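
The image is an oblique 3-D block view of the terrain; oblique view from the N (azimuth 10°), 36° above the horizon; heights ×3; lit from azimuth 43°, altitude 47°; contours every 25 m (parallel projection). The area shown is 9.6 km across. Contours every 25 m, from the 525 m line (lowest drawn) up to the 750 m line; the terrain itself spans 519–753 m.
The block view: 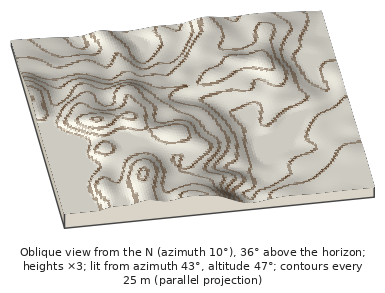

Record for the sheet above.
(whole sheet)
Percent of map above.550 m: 93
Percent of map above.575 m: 75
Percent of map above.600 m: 55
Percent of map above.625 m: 39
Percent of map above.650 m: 32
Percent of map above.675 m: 21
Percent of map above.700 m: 10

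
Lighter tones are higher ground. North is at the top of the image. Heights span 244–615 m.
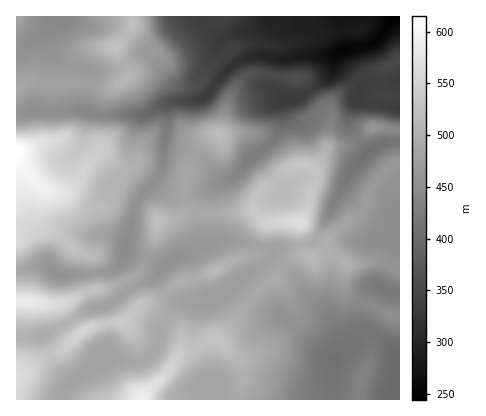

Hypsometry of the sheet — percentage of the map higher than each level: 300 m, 96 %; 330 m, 94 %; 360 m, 88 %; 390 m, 85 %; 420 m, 79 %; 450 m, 68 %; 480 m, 44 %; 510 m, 19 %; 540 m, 7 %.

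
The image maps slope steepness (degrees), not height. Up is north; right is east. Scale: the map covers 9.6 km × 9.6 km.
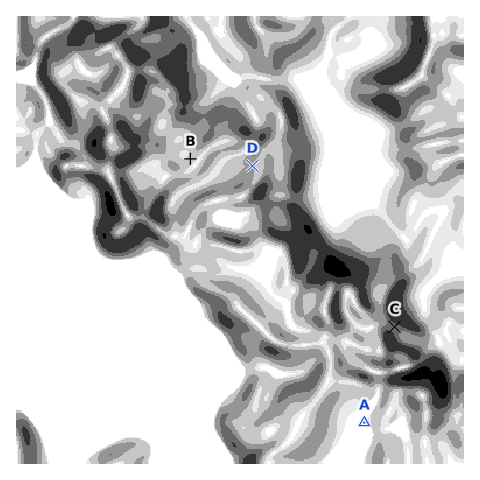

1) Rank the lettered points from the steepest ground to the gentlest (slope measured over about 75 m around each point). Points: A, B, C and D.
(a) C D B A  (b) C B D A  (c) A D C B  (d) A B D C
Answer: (a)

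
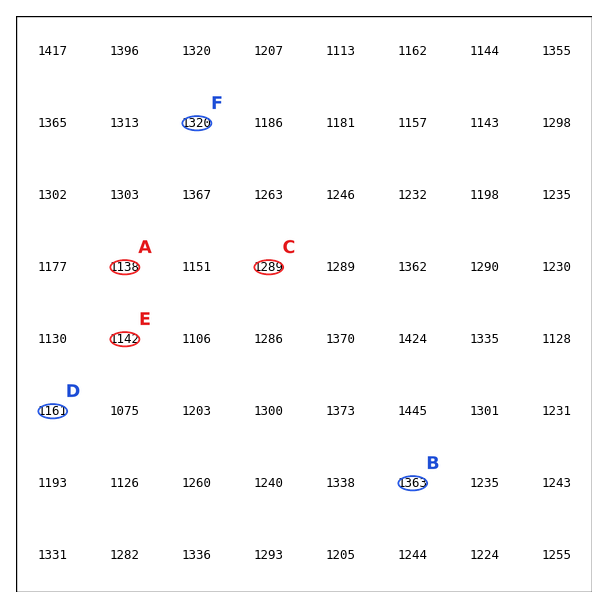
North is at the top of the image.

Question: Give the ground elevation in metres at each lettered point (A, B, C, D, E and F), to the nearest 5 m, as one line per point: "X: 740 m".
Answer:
A: 1140 m
B: 1365 m
C: 1290 m
D: 1160 m
E: 1140 m
F: 1320 m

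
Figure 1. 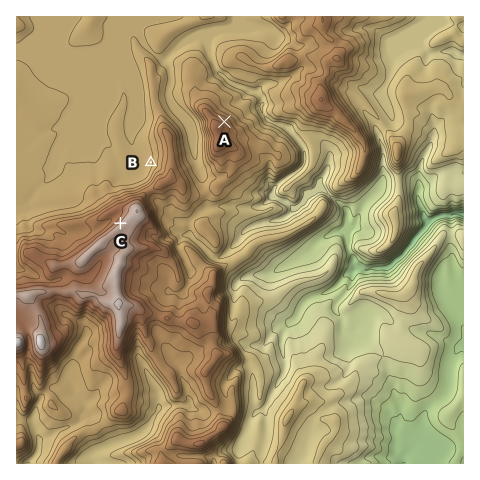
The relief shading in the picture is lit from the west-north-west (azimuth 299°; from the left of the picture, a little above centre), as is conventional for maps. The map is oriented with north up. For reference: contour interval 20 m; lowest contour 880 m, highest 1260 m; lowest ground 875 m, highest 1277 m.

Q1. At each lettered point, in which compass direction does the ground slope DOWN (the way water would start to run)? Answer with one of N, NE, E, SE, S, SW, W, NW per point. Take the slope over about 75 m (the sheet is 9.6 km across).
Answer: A NE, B W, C NW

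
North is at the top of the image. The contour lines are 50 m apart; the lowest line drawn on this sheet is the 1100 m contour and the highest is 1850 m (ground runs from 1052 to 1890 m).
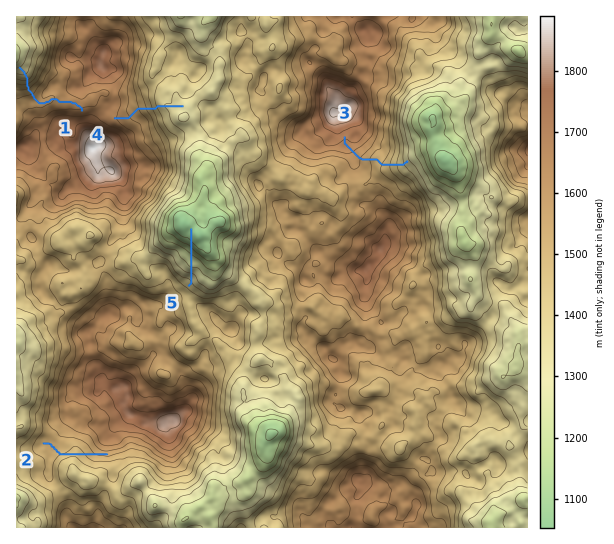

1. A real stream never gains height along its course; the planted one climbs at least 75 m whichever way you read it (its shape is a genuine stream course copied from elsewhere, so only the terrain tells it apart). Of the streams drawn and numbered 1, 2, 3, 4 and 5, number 2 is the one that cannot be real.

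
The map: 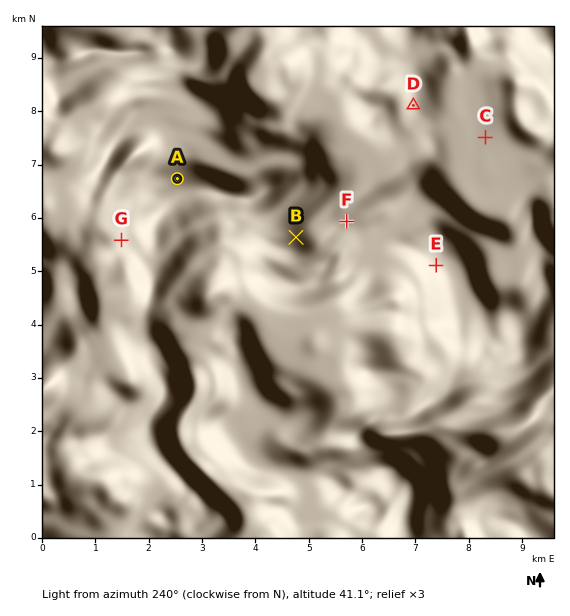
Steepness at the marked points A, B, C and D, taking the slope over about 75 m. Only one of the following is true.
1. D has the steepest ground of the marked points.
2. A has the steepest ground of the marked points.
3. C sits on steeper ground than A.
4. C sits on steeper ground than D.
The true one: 2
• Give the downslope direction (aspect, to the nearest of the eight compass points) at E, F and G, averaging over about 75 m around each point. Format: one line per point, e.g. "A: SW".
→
E: W
F: NW
G: W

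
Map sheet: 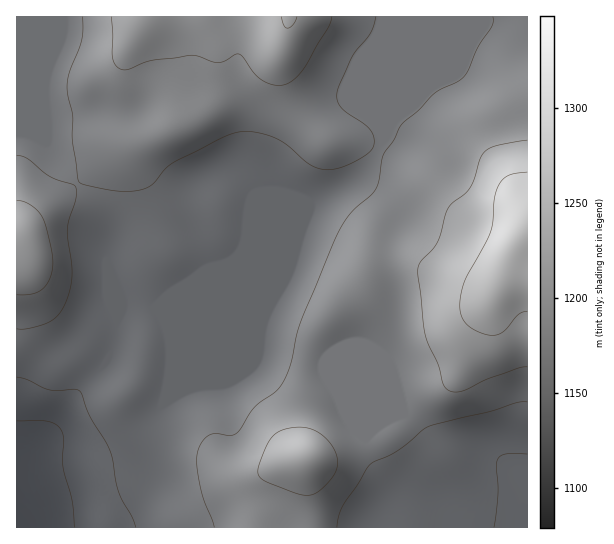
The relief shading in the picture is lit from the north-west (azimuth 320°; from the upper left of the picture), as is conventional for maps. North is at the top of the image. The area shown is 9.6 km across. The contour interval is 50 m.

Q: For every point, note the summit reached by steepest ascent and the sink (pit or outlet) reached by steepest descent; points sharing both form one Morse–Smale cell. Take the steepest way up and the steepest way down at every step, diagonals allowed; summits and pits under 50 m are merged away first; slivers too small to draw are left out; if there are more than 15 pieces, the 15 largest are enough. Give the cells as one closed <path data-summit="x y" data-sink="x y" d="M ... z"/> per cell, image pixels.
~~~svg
<path data-summit="289 17" data-sink="17 527" d="M382 16l-366 1 0 114 11 2 16 7 16 23 29 35 9 23 10 42 8 22 0 26 2 8 6-14 32 2 15-14 25-16 32-13 13-11 4-10 21-20 56-23 29-15 17-15 16-27-3-10 0-104z"/><path data-summit="527 227" data-sink="17 527" d="M527 16l-144 0-3 13 0 104 3 10-16 27-17 15-29 15-56 23-21 20-4 10-9 8-36 16-25 16-15 14-32-2-6 12-2 22-8 23-30 31-24 37-36 28-1 11 14 4 15 0 32-6 40-3 8-3 8-7 10-15 9-21 13-19 4-22 0-42-2-9-12-18 102 43 30 4 20 5 5-15 9-18 20-25 20-19 3-9 5-6 41-3 67 23 13 1 7-2 6-8 12-25 13-21z"/><path data-summit="527 227" data-sink="525 527" d="M527 233l-24 46-6 8-7 2-19-2-53-20-27-2-22 3-5 6-3 9-34 36-15 26-3 15 20 5 44 19 31 30-22 9-15 15 0 5 6 18 22 38 1 15-5 14 137-1z"/><path data-summit="306 458" data-sink="17 527" d="M159 309l-3 1 11 16 4 17-2 34-4 22-13 19-13 28-10 13-12 5-40 3-32 6-15 0-13-4-1 58 287 1 2-71-4-11 0-31 3-14 0-24 4-16-21-6-30-4z"/><path data-summit="19 239" data-sink="17 527" d="M21 132l-5 1 1 327 36-30 24-37 30-31 6-17 4-22-2-12 0-26-8-22-10-42-9-23-29-35-16-23z"/><path data-summit="306 458" data-sink="525 527" d="M310 360l-3 2-3 15 0 24-3 14 0 31 4 11-1 70 86 1 6-14-1-15-22-38-6-18 0-5 15-15 22-9-31-30-44-19z"/>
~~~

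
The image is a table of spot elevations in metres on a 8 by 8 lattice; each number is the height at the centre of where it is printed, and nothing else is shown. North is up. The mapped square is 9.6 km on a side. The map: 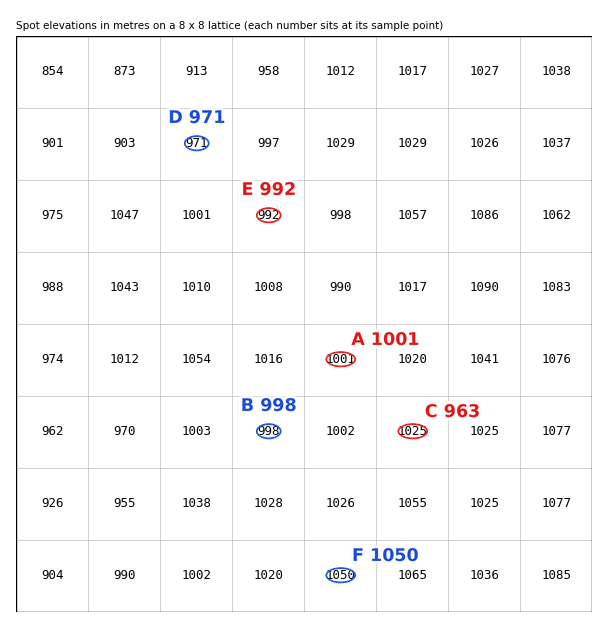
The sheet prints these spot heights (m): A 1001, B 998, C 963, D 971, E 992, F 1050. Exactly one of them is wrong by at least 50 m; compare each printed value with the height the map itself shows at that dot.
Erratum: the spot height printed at C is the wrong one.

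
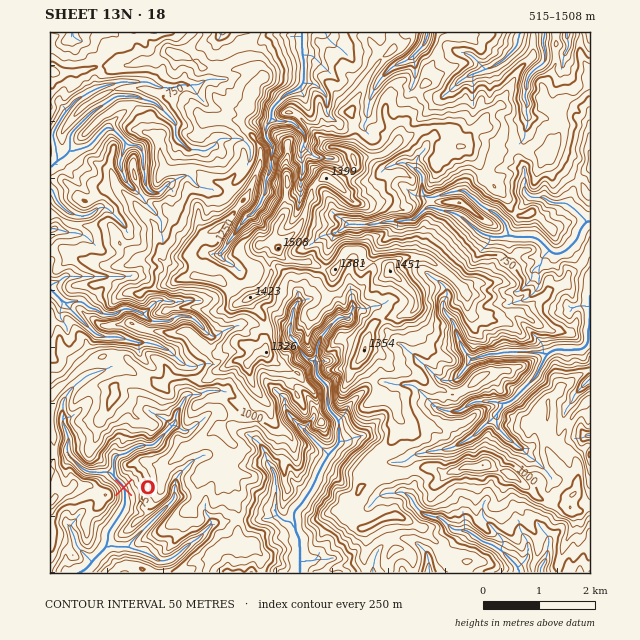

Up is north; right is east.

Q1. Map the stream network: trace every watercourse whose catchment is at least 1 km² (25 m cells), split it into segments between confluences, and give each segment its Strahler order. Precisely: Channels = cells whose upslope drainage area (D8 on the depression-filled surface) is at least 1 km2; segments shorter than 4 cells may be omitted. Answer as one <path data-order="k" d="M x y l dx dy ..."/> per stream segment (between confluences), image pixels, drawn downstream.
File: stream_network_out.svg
<path data-order="3" d="M107 547l-23 24-4 1"/><path data-order="2" d="M129 547l-15 0-2-2-5 2"/><path data-order="1" d="M193 541l-16 14-11 6-7 0-3-3-10-6-3 0-5-2-5 0-4-3"/><path data-order="2" d="M295 528l0 3 5 7 0 34"/><path data-order="1" d="M163 510l-32 33-2 4"/><path data-order="1" d="M414 502l1 4 9 8 8 2 1 1 6 0 3 2 11 11 13 0 11 7 4 4 6 2 1 1 3 0 11 7 16 15 1 6"/><path data-order="2" d="M114 476l10 10 1 3 0 17-4 8-13 19 0 8-1 2 0 4"/><path data-order="1" d="M271 468l5 8 0 37 2 4 2 0 4 4 7 0 2 5 2 2"/><path data-order="2" d="M328 455l-12 21 0 3-5 11-3 3-6 10-8 9 1 16"/><path data-order="1" d="M449 448l3 0 8-4 14-9 23-21"/><path data-order="1" d="M516 445l-18-17-1-2 0-12"/><path data-order="1" d="M305 431l23 23 0 1"/><path data-order="1" d="M173 426l-20 19-13 0-1 2-6 1-7 6-11 1 0 3-1 1 0 17"/><path data-order="1" d="M63 420l0 4 3 4 0 3 3 6 0 6-2 1 0 8 2 3 14 14 5 3 23 0 3 4"/><path data-order="2" d="M497 414l5-7 0-2"/><path data-order="1" d="M442 410l4 0 1 2 12 0 15-10 23 0 5 3"/><path data-order="2" d="M502 405l2-2 7-1 25-26 11-22"/><path data-order="1" d="M459 376l12-17"/><path data-order="2" d="M315 362l1 3 0 10 12 11 0 20 1 1 0 3 9 9 1 2 0 23-11 11"/><path data-order="2" d="M471 359l3 0 4-2 5 0 5-3 12 0 1-2 41 0 1 2 4 0"/><path data-order="3" d="M547 354l7-4 27 0 6-5 1-2 0-15 2-1 0-31"/><path data-order="1" d="M143 343l-7 0-1-2-4 0-2-1-8-2-2-1-17 0-1-2-6-1-29-29 0-2"/><path data-order="1" d="M454 324l2 9 3 4 0 3 5 11 7 8"/><path data-order="1" d="M291 319l-1 16 7 8 5 11 6 5 6 2 1 1"/><path data-order="1" d="M177 316l-8 5-17 0-3-1-7-7-6-1-1-2-4 0-2-1-5 0-9 5-11 0-9-5-4 0-3-2-5-5-13 0-1 1-3 0"/><path data-order="1" d="M352 309l0 5-3 3 0 2-10-2-18 20 0 3-5 8 0 9-1 1 0 4"/><path data-order="2" d="M66 303l-2 0-14-14"/><path data-order="1" d="M221 252l5-5 2-4 8-10 2-5 4-4 0-1 14-13 0-1 6-7 1-6 3-3 0-14 5-11 0-14 2-2 0-5-7-10 0-10 5-7 0-1"/><path data-order="2" d="M509 236l3 0 2 1 19 0 2 1 3 0 11 12 0 1 1 0 3 3 7 0 6-3 11-11 1-6 2-1 0-3 7-9"/><path data-order="1" d="M349 224l28 0 1-1 6 0 1-2 17 0 2-1 8 0 3-1 10-10 3-2 5 0 2 2 8 1 2 2 5 0 10 4 14 12 11 8 5 0 1 1 13 0 1-1 4 0"/><path data-order="1" d="M78 216l-11-4-10-10-4-12-3-1"/><path data-order="1" d="M543 197l2 0 4 5 3 0 1 1 14 0 4 4 2 0 12 13 0 1 2 0"/><path data-order="1" d="M164 188l-7 5-4 0-6-4-1-6-1-1 0-11-2-2 0-15-1-2 0-2-2-3-2-2-10 0-3-2"/><path data-order="1" d="M416 169l6 6 0 17 4 5 9 0 1-1 9-1 5-3 14-2 17 16 14 7 7 7 5 6 0 4 2 6"/><path data-order="1" d="M119 164l2-6 1-1 0-3 2-2 0-2 1-2 0-5"/><path data-order="2" d="M57 161l-5 5-2 0"/><path data-order="2" d="M70 151l-7 7-6 3"/><path data-order="1" d="M208 150l-1 1-6 0-1-1-12 0-12-13 0-14-20-20-6-1-1-2-4 0-9-4-20 0-22 16-1 0-22 21-1 3 0 15"/><path data-order="1" d="M304 145l0-2 1-2 0-5-1-3-10-10-3-2-14 0-6-2"/><path data-order="2" d="M125 143l0-2-13-13-5-1-19 20-7 1-1 2-4 0-2 1-4 0"/><path data-order="2" d="M271 119l0-9 2-3 14-14 3 0 8-4 6-7-2-49"/><path data-order="1" d="M526 114l0-8 2-3-3-4 0-6 1-1 0-10 2-1 0-3 1-3 7-7 6-3 4-6 0-7-1-1 0-4-2-2 0-7 2-1 0-4"/><path data-order="1" d="M183 85l-3 0-4 3-16 0-11-6-30 0-1 1-6 0-1 2-4 0-2 1-7 2-11 5-3 3-4 1-7 6 0 2-9 8-11 20 0 5 2 2 0 4 1 1 0 7 1 2 0 7"/><path data-order="1" d="M471 75l6-3 3 0 4-3 7-1 6-4 4-2 15-15 2-3 0-6 3-5"/><path data-order="1" d="M395 65l6-3 3 0 7-4 13-13 2-5 2-7"/>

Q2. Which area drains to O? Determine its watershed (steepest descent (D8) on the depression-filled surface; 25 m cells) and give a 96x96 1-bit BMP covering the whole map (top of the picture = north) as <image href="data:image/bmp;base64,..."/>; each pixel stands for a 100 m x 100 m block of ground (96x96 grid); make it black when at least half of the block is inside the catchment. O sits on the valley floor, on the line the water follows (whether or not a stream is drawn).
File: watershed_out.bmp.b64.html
<image width="96" height="96" href="data:image/bmp;base64,Qk2+BAAAAAAAAD4AAAAoAAAAYAAAAGAAAAABAAEAAAAAAIAEAAATCwAAEwsAAAIAAAAAAAAA////AAAAAAAAAAAAAAAAAAAAAAAAAAAAAAAAAAAAAAAAAAAAAAAAAAAAAAAAAAAAAAAAAAAAAAAAAAAAAAAAAAAAAAAAAAAAAAAAAAAAAAAAAAAAAAAAAAAAAAAAAAAAAAAAAAAAAAAAAAAAAAAAAAAAAAAAAAAAAAAAAAAAAAAAAAAAAAAAAAAAAAAAAAAAAAAAAAAAAAAAAAAAAAAAAAAAAAAAAAAAAAAAAAAAAABg8AAAAAAAAAAAAAB3/gAAAAAAAAAAAAB//wAAAAAAAAAAAAB//4AAAAAAAAAAAAB///gAAAAAAAAAAAB///gAAAAAAAAAAAB///4AAAAAAAAAAAB///8AAAAAAAAAAAB///+AAAAAAAAAAAB////gAAAAAAAAAAB////wAAAAAAAAAAD////8AAAAAAAAAAD////+AAAAAAAAAAD/////AAAAAAAAAAD/////gAAAAAAAAAD/////4AAAAAAAAAD/////+AAAAAAAAAB/////+AAAAAAAAAB/////+AAAAAAAAAA/////8AAAAAAAAAAP/8eP8AAAAAAAAAAH/4AH8AAAAAAAAAAD/wAB4AAAAAAAAAAA/AAAQAAAAAAAAAAAOAAAAAAAAAAAAAAAAAAAAAAAAAAAAAAAAAAAAAAAAAAAAAAAAAAAAAAAAAAAAAAAAAAAAAAAAAAAAAAAAAAAAAAAAAAAAAAAAAAAAAAAAAAAAAAAAAAAAAAAAAAAAAAAAAAAAAAAAAAAAAAAAAAAAAAAAAAAAAAAAAAAAAAAAAAAAAAAAAAAAAAAAAAAAAAAAAAAAAAAAAAAAAAAAAAAAAAAAAAAAAAAAAAAAAAAAAAAAAAAAAAAAAAAAAAAAAAAAAAAAAAAAAAAAAAAAAAAAAAAAAAAAAAAAAAAAAAAAAAAAAAAAAAAAAAAAAAAAAAAAAAAAAAAAAAAAAAAAAAAAAAAAAAAAAAAAAAAAAAAAAAAAAAAAAAAAAAAAAAAAAAAAAAAAAAAAAAAAAAAAAAAAAAAAAAAAAAAAAAAAAAAAAAAAAAAAAAAAAAAAAAAAAAAAAAAAAAAAAAAAAAAAAAAAAAAAAAAAAAAAAAAAAAAAAAAAAAAAAAAAAAAAAAAAAAAAAAAAAAAAAAAAAAAAAAAAAAAAAAAAAAAAAAAAAAAAAAAAAAAAAAAAAAAAAAAAAAAAAAAAAAAAAAAAAAAAAAAAAAAAAAAAAAAAAAAAAAAAAAAAAAAAAAAAAAAAAAAAAAAAAAAAAAAAAAAAAAAAAAAAAAAAAAAAAAAAAAAAAAAAAAAAAAAAAAAAAAAAAAAAAAAAAAAAAAAAAAAAAAAAAAAAAAAAAAAAAAAAAAAAAAAAAAAAAAAAAAAAAAAAAAAAAAAAAAAAAAAAAAAAAAAAAAAAAAAAAAAAAAAAAAAAAAAAAAAAAAAAAAAAAAAAAAAAAAAAAAAAAAAAAAAAAAAAAAAAAAAAAAAAAAAAAAAAAAAAAAAAAAAAAAAAAAAAAAAAAAAAAAAAAAAAAAAAAAAAAAAAAAAAAAAAAA="/>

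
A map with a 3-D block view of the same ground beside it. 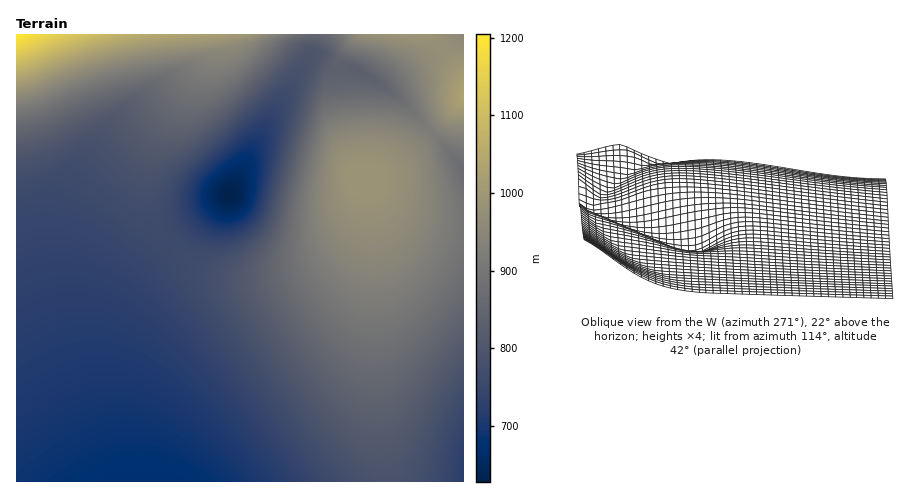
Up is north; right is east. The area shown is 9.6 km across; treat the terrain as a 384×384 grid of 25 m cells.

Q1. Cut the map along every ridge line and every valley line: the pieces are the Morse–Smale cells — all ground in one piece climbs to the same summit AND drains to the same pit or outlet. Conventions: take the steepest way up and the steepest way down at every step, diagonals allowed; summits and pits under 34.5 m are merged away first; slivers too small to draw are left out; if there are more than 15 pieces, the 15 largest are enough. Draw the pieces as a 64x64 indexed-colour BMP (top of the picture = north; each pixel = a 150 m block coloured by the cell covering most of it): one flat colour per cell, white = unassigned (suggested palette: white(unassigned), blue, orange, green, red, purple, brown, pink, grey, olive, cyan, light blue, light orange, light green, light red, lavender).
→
<image width="64" height="64" href="data:image/bmp;base64,Qk12CAAAAAAAAHYAAAAoAAAAQAAAAEAAAAABAAQAAAAAAAAIAAATCwAAEwsAABAAAAAAAAAA////ALR3HwAOf/8ALKAsACgn1gC9Z5QAS1aMAMJ34wB/f38AIr28AM++FwDox64AeLv/AIrfmACWmP8A1bDFACIiIiIiIiIhERERERERERERERERERERERERFEREREREIiIiIiIiIiEREREREREREREREREREREREREUREREREQiIiIiIiIiIRERERERERERERERERERERERERRERERERCIiIiIiIiIhERERERERERERERERERERERERFEREREREIiIiIiIiIhERERERERERERERERERERERERFEREREREQiIiIiIiIiEREREREREREREREREREREREREURERERERCIiIiIiIiIRERERERERERERERERERERERERREREREREIiIiIiIiIhERERERERERERERERERERERERFEREREREQiIiIiIiIiEREREREREREREREREREREREREURERERERCIiIiIiIiERERERERERERERERERERERERERREREREREIiIiIiIiIRERERERERERERERERERERERERFEREREREQiIiIiIiIhEREREREREREREREREREREREREURERERERCIiIiIiIiERERERERERERERERERERERERERREREREREIiIiIiIiIRERERERERERERERERERERERERFEREREREQiIiIiIiIhERERERERERERERERERERERERFERERERERCIiIiIiIiEREREREREREREREREREREREREUREREREREIiIiIiIiIRERERERERERERERERERERERERREREREREQiIiIiIiIhERERERERERERERERERERERERFERERERERCIiIiIiIiEREREREREREREREREREREREREUREREREREIiIiIiIiIRERERERERERERERERERERERERREREREREQiIiIiIiIhERERERERERERERERERERERERFERERERERCIiIiIiIiEREREREREREREREREREREREREUREREREREIiIiIiIiIhERERERERERERERERERERERERREREREREQiIiIiIiIiERERERERERERERERERERERERFERERERERCIiIiIiIiIREREREREREREREREREREREREUREREREREIiIiIiIiIiERERERERERERERERERERERERREREREREQiIiIiIiIiIRERERERERERERERERERERERFERERERERCIiIiIiIiIiEREREREREREREREREREREREUREREREREIiIiIiIiIiIhERERERERERERERERERERERREREREREQiIiIiIiIiIiIREREREREzMzMxERERERERFERERERERCIiIiIiIiIiIhERERETMzMzMzMzEREREREUREREREREIiIiIiIiIiIiIREREzMzMzMzMzMzMRERERREREREREQiIiIiIiIiIiIiERMzMzMzMzMzMzMzERERFERERERERCIiIiIiIiIiIiIhMzMzMzMzMzMzMzMzEREUREREREREIiIiIiIiIiIiIiVTMzMzMzMzMzMzMzMxERREREREREQiIiIiIiIiIiIiJVUzMzMzMzMzMzMzMzERFERERERERCIiIiIiIiIiIiJVVVMzMzMzMzMzMzMzMxEUREREREREIiIiIiIiIiIiIlVVVTMzMzMzMzMzMzMzMRREREREMzMiIiIiIiIiIiIlVVVVUzMzMzMzMzMzMzMxFEREMzMzMyIiIiIiIiIiIiVVVVVVMzMzMzMzMzMzMzEURDMzMzMzIiIiIiIiIiIiJVVVVVVVMzMzMzMzMzMzM0RDMzMzMzMiIiIiIiIiIiIlVVVVVVVTMzMzMzMzMzMzRDMzMzMzMyIiIiIiIiIiIiVVVVVVVVMzMzMzMzMzMzNDMzMzMzMzIiIiIiIiIiIiJVVVVVVVVTMzMzMzMzMzMzMzMzMzMzMiIiIiIiIiIiIlVVVVVVVVMzMzMzMzMzMzMzMzMzMzMyIiIiIiIiIiIiVVVVVVVVVTMzMzMzMzMzMzMzMzMzM2IiIiIiIiIiIiJVVVVVVVVVMzMzMzMzMzMzMzMzMzM2YiIiIiIiIiIiIlVVVVVVVVVTMzMzMzMzMzMzMzMzMzZiIiIiIiIiIiIiJVVVVVVVVVMzMzMzMzMzMzMzMzMzZmIiIiIiIiIiIiIlVVVVVVVVVTMzMzMzMzMzMzMzMzZmYiIiIiIiIiIiIiJVVVVVVVVVUzMzMzMzMzMzMzMzZmZiIiIiIiIiIiIiIlVVVVVVVVVTMzMzMzMzMzMzMzZmZmIiIiIiIiIiIiIiJVVVVVVVVVUzMzMzMzMzMzMzZmZmYiIiIiIiIiIiIiIiVVVVVVVVVTMzMzMzMzMzMzZmZmZiIiIiIiIiIiIiIiJVVVVVVVVVUzMzMzMzMzMzZmZmZmIiIiIiIiIiIiIiIiVVVVVVVVVVMzMzMzMzMzZmZmZmYiIiIiIiIiIiIiIiIlVVVVVVVVUzMzMzMzMzZmZmZmZiIiIiIiIiIiIiIiIiVVVVVVVVVVMzMzMzM2ZmZmZmZmIiIiIiIiIiIiIiIiIlVVVVVVVVUzMzMzNmZmZmZmZmYiIiIiIiIiIiIiIiIiVVVVVVVVVVMzNmZmZmZmZmZmZiIiIiIiIiIiIiIiIiIlVVVVVVVVVWZmZmZmZmZmZmZmIiIiIiIiIiIiIiIiIiVVVVVVVVVVZmZmZmZmZmZmZmYiIiIiIiIiIiIiIiIiJVVVVVVVVVVWZmZmZmZmZmZmZiIiIiIiIiIiIiIiIiIlVVVVVVVVVVZmZmZmZmZmZmZm"/>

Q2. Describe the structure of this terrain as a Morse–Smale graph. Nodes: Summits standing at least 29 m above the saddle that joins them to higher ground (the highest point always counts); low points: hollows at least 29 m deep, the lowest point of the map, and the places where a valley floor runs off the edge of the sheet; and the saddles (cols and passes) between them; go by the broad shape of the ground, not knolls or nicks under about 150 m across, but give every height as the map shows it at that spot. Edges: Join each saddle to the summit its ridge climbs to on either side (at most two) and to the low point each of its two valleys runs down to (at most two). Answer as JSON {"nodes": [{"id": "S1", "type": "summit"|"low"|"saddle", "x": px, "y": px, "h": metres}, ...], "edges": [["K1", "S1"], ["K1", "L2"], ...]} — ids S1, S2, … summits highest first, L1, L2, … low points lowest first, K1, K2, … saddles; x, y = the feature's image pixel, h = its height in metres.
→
{"nodes": [
{"id": "S1", "type": "summit", "x": 17, "y": 35, "h": 1205},
{"id": "S2", "type": "summit", "x": 463, "y": 96, "h": 1031},
{"id": "S3", "type": "summit", "x": 364, "y": 179, "h": 990},
{"id": "L1", "type": "low", "x": 229, "y": 194, "h": 628},
{"id": "L2", "type": "low", "x": 148, "y": 481, "h": 673},
{"id": "L3", "type": "low", "x": 463, "y": 479, "h": 723},
{"id": "K1", "type": "saddle", "x": 434, "y": 134, "h": 918},
{"id": "K2", "type": "saddle", "x": 386, "y": 481, "h": 789},
{"id": "K3", "type": "saddle", "x": 169, "y": 245, "h": 761}],
"edges": [["K1", "S2"], ["K1", "S3"], ["K1", "L1"], ["K2", "S3"], ["K2", "L2"], ["K2", "L3"], ["K3", "S1"], ["K3", "S3"], ["K3", "L1"], ["K3", "L2"]]}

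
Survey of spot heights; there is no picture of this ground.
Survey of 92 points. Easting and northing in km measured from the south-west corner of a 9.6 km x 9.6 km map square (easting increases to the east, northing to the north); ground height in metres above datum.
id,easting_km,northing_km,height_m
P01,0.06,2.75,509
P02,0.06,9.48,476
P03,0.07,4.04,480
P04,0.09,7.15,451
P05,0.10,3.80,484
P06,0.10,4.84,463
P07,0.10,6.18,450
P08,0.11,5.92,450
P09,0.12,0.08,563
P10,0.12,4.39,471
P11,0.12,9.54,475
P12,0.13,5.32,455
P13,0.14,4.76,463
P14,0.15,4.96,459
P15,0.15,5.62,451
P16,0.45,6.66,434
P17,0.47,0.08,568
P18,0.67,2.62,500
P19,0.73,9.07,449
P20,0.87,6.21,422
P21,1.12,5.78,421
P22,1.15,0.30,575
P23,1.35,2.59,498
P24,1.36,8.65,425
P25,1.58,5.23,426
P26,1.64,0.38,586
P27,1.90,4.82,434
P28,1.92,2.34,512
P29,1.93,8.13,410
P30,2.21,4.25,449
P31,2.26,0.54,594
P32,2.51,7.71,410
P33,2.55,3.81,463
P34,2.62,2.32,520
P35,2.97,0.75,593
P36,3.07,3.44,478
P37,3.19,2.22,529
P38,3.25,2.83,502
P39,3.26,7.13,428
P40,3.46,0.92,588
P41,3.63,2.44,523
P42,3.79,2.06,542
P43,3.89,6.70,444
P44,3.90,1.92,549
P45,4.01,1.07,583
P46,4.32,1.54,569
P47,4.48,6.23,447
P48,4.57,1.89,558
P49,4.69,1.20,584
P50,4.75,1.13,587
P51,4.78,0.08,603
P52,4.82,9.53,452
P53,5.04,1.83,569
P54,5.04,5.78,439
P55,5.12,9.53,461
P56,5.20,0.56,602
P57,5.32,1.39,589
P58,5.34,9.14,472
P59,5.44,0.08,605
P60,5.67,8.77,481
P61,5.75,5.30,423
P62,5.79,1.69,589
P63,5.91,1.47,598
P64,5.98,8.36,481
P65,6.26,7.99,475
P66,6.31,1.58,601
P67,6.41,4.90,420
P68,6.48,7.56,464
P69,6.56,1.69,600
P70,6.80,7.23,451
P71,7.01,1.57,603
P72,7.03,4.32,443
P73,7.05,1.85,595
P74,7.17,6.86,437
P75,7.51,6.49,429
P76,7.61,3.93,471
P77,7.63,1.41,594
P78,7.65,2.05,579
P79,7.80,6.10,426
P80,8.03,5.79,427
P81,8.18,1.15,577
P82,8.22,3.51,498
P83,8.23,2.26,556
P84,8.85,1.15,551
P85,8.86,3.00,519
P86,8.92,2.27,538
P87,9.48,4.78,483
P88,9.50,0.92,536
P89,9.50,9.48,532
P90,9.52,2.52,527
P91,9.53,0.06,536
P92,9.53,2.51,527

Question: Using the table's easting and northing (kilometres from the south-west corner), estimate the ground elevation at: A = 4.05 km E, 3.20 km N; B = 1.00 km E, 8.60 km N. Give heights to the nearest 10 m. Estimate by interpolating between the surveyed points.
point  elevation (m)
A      490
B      430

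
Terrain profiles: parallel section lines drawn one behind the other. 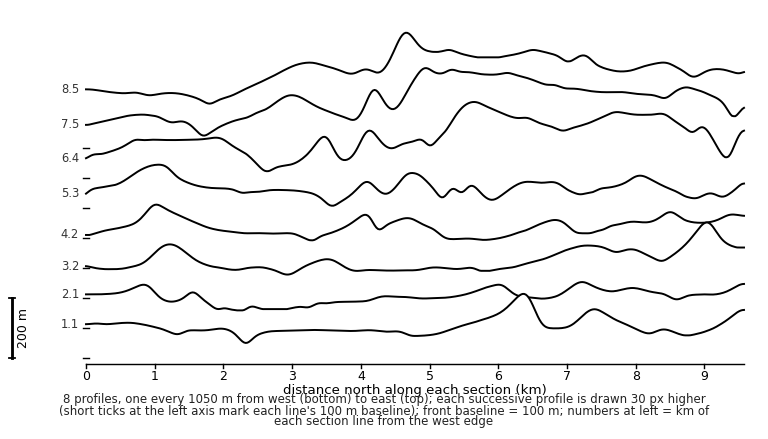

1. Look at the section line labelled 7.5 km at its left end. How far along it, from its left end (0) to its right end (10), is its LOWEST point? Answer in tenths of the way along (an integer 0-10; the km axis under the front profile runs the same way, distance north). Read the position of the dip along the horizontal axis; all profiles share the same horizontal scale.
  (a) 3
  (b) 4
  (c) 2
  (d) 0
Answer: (c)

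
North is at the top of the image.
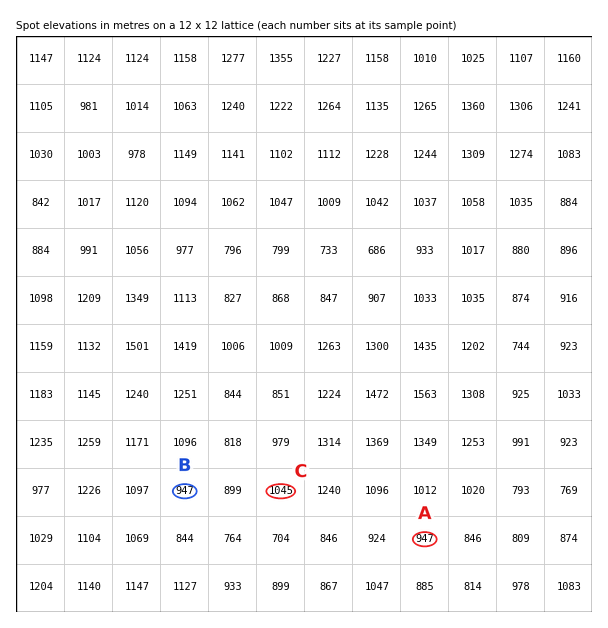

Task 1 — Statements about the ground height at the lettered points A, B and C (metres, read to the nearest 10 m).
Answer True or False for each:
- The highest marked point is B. False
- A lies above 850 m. True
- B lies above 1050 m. False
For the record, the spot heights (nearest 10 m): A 950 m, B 950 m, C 1050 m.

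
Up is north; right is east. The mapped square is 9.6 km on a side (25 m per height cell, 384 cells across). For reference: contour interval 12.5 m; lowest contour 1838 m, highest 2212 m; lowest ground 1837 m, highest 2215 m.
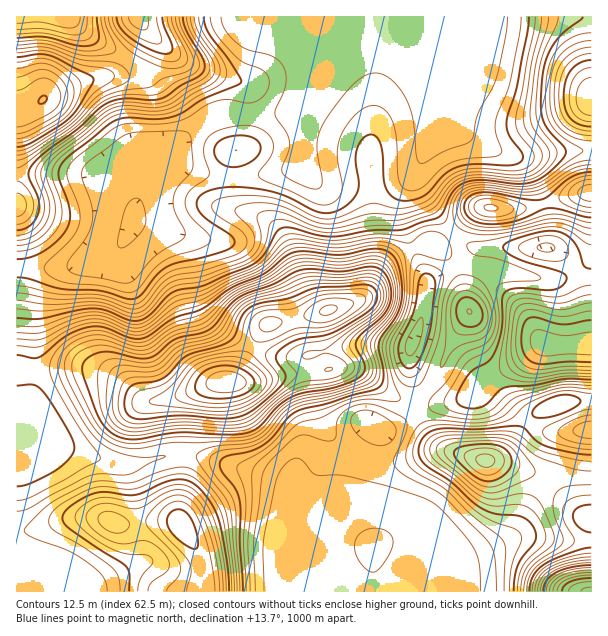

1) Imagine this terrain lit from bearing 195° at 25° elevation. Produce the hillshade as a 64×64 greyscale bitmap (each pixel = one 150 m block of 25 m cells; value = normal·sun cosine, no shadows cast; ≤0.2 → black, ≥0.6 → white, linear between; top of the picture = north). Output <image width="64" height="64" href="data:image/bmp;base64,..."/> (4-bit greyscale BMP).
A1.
<image width="64" height="64" href="data:image/bmp;base64,Qk12CAAAAAAAAHYAAAAoAAAAQAAAAEAAAAABAAQAAAAAAAAIAAATCwAAEwsAABAAAAAAAAAAAAAAABEREQAiIiIAMzMzAERERABVVVUAZmZmAHd3dwCIiIgAmZmZAKqqqgC7u7sAzMzMAN3d3QDu7u4A////AIiIiImZmZiHeIiHZVZ4iIiIiJmIiIiIiIiJmZmYdlRDiIiImZmpmId4iIdlVniIiIiJmZiIiIiIiImZmYdUMhGIiJmZqqqpiIiZh2VWeIiIiJmZmIiIiIiImZmYdTIAAJmZmZqru6mZmqqXVVZ4iIiImZmYiIiIiIiZmZh1MhAAmZmqq7zLuqq7uoZVVniIiImZmYiIiIiIiZmZmHZURESZmqu7zMuqq8u5dlVniIiJmZiIiIiIiIiZmqqZiHeIiJmaq7vLupqru5hlVWeIiJmZiIiIiIiIiZmquqmZmqqqiImqqqqYiJqph2VWZ4iImZmIiIiIiIiZmru7qqqqqqp3eIiIiHZniIdmVVZniIiZmYiIiIiIiZmrzMu6qqqpiGZmZmZmVVZmZlVEVWeIiJmZiIiIiImZmrzdzLu6qYh3ZmZlVVRERVVVRERFZ4iIiZmYiImZmZqrzd3Mu6qZh2Z3dmVVRERFVURDRFVniIiImZmZmZmaq8zd7dy7qpiHZoh3dmZVVVZlRERFVneIiIiZmZmZmaq83e7ty7qpmHd2iIh3dmZnd3ZVVVZ3iJmZmZmZmZmZqrze7dy6qYh3dmaIiIiHeImZiHd3eJmqqqmZmZmZmIiavM3LqYiHdmZVVYiIiIiau8u6mZmavMzLqpmZmZiHeImqqpdlVVVVVEREiIiJmrzd3dzMu83u7ty6qpmZiHd3iIh2UyIiNEVVVESIiJmrzd7u7u7u7//+3LqqqZiHd4iIdkMhAAEkVnd3doiJmavM3d7u7/////7cu6qqmIiImql1QhEREkV4mqqqiJmau8u8zN3u////7dy7zLuqmaq7qYZUMzNEVomru8yZmaq7uqqqq8ze7u7t3M3d3dzMzMupiHZlVmZmZ4maqpmZq7uqmYiImrzN3d3M3e///+7tyoiImIh3d2VERVZnmZqruqmYdmZniaq7uqq83v///+24dniZmYiHZDIREiKZmquqmYdlRFZ4iIh3d4mrzd7u25ZVeJmZmYdkMhAAAJiZqqmYdkM0VmZlVVRFZniZqqqYZVZ4mZmamGVDIhERh4iJiIdlMjRVVEMzNFVnd3d3ZlVVVneJmaqYdVVUQzNmZ3d2ZkMiNFVDIiNFeJmZmYdlVVZneIiau6h2ZndmZlVWZVVUMhI0RDIiNGiau7u7qYh3eIiIiZq7qXd4iIiIRVVURDMhEjRDMiNGeaq7vN3cu7uqmZiJq7uod4maqqlVVUQzIhASM0MzNFaImZmrzd3d3cupmZmrupd3mqu7qlVVQzIRABI0REREVnd2Z4mqu83dy6mZmaqodnirzMu7VVRDIhEBI0VURERERENEVneImru5iImZmHZWebzcy7tVVEMiESJFVVREMzMhESNFVURWeIdniZiGVFabzdzLu1VUREMzNFZmVEMzMgAAE0RDIiNERFZ5mHVFaKzMy6qrZmZVVVVWd3ZUREMxAAAjRDIQASIjRomZdlZ5q7qZmap3d3d3d3eHdlRERDIQESMzIQABESJGmrqHd4iId2Z4mZmZmIiIiIh3ZVVVQzMzRDIRARERIkebuph3d2ZVVWiZu6qZmYiIiIdmZmZlVVVUMhEREhEiR5upiIh3ZmZniZrMuqqZmIiIiHd3d3iIh2VCEREiISJGiYh4mZmZmZmqu8y6qZmYiIiIiIiZmqqpdkMhIjMiIkVnZoq83d3czMzMy6qZmIiIiIiJmqq7u6l2QyIjNDMzRFRWnN7//u7u7d2qmYiIiIiIiZmqq6qqmGVDM0RVVERERFes3u3d3d3u3ZiHd3eIiIiJmZqpmYh2VDNFVmZmVVREV5qqqYiJq83dd2Zmd4iIiImZmIh3ZlVERFZ3d3d2ZVVnd2VDI0V5q7tmVWZ3iIiIiIiHd2ZmVVVWZ4iIiHd2ZmZTIAAAAkZ4iGZmZ3iIiZmIiId3d3dmZmeImZmYiHd3dkIAAAASNFVUiHeIiIiZmYiIiIiZmYiHiImZmZiIiId2QhAAEjREQzK6qqmZmZmYiIiJmaqqmZiImZmZmIiIiHZUMzRWZmZUM9zMy7qpmZmIiZmZmZmZmIiZmZmIiIiIh3ZmZ4iZmYd23d3dy6qZmZmZmZiId4iIiImZiIiIiIiIh3iJmqu7uqrd3e7cuqmaqqqZh3ZmZ3iIiIiIiIiIiIiIiJmqu8zM3bzN3t3Lu7u7u6mHdmZnd4iIiIiIiIiIiIiImZqrvN3dqrzMzMzM3d3cupiHd4iIiIiIiId3iIiIiIiImZq7zM2Jqru7zN7u7t27qZmZmYiIiIiIh3eIiIiIiIiImau7u4iJmZq87u7t3Mu7qqqZmIiIiIiHd4iIiIiIiIiZqqqZd4d3eazd3Mu7zMy6qZmYiIiIiIh4iIiIiIiIiJmZmYh3dmZnmquqmqvMy6qYiIiIiIiIiIiIiIiIiIiImZmYh2ZlRFZniIiau8u5iHd3eIiIiIiIiIiIiIiIiImZmId2VUQzNEVmiavLqXZmZnd4iIiIiIiIiIiIiIiIiZmIdmYzMiIjRWibzLqGREVmd3iIiIiIiIiIiIiIiIiIiId2VSIRESNWiszLl1MzRWd3iIiIiIiIiIiIiIiIiIiIh2ZVIhESRXm83Ll1MzRWeIiIiIiIiIiIiIiIiIiIiYiHdmVDM0RnmszLl2RERWeIiIiIiIiIiIiIiIiIiIiZmYh3dlVVVnirzLqHZUVWeIiIiIiIiIiIiIiIiIiIiJmZmId3"/>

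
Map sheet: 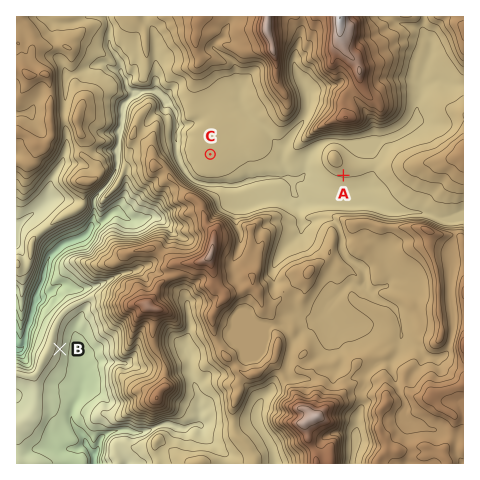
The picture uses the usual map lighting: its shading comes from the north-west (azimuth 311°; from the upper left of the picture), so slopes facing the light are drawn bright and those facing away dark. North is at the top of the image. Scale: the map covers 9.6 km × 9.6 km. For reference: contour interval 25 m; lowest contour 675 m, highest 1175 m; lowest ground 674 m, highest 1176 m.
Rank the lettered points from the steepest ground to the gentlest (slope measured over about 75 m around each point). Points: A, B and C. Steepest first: B A C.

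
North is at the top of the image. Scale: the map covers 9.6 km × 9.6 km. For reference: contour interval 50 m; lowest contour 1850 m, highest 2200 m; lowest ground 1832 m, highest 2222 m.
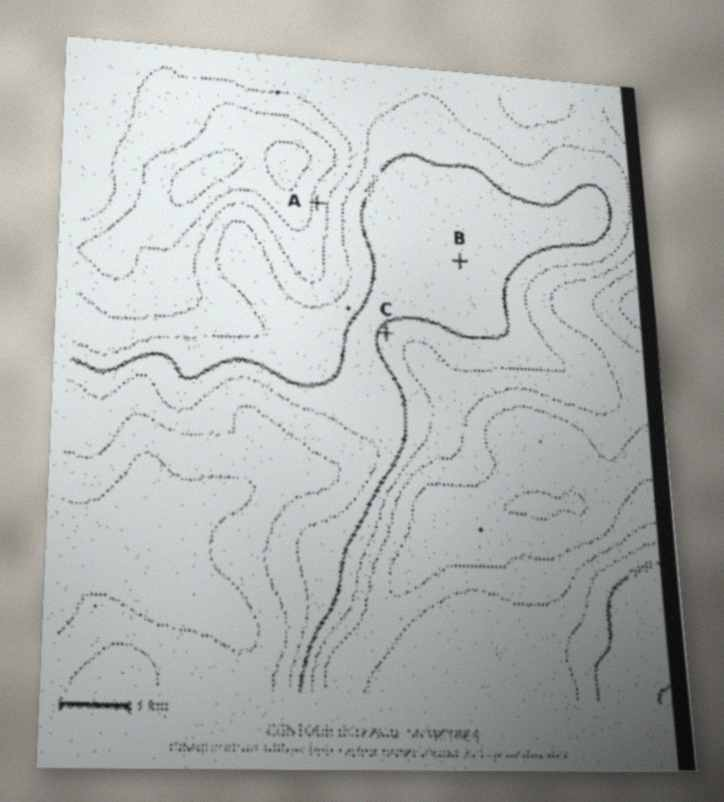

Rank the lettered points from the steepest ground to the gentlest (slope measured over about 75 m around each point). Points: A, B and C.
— A C B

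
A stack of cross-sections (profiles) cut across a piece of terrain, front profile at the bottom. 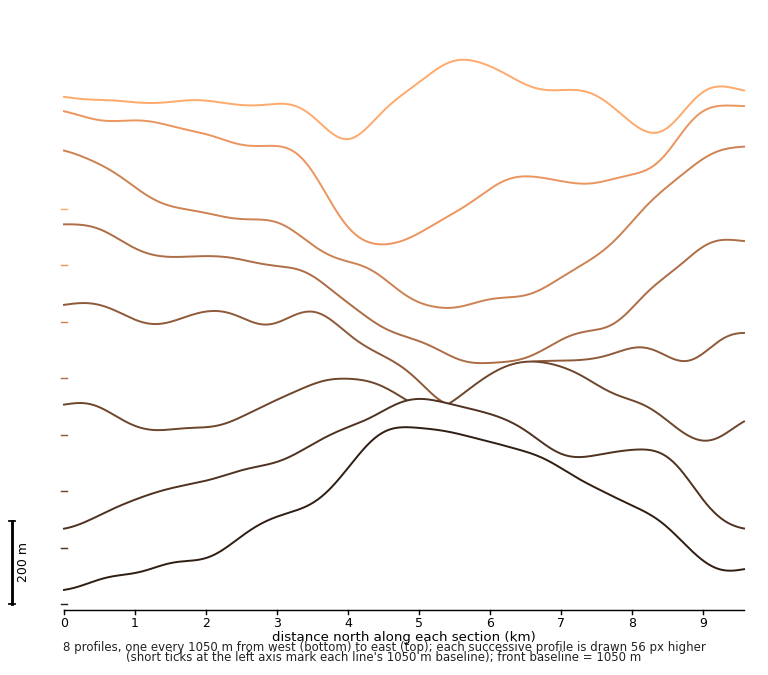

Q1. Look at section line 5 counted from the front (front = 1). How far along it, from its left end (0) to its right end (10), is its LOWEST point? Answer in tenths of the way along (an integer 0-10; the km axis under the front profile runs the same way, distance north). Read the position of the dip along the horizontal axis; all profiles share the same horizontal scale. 6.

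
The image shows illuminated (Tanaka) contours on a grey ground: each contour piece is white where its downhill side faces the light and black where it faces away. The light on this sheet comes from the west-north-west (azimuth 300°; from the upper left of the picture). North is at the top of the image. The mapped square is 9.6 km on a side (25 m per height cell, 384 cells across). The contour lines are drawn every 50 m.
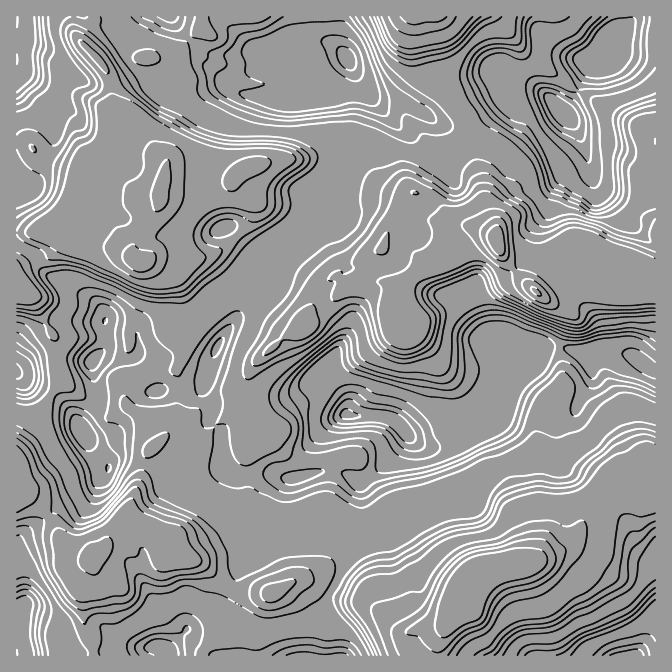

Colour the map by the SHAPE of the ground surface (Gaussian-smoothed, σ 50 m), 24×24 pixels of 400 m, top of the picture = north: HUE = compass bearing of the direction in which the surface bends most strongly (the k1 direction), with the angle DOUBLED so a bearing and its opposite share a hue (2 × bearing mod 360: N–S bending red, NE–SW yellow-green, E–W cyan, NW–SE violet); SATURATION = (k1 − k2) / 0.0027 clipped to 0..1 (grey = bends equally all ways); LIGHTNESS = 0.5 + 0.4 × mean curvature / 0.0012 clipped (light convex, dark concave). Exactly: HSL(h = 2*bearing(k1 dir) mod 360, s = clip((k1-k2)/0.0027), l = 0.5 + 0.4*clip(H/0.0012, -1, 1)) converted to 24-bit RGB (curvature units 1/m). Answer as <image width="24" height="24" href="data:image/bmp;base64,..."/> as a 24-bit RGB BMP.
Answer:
<image width="24" height="24" href="data:image/bmp;base64,Qk32BgAAAAAAADYAAAAoAAAAGAAAABgAAAABABgAAAAAAMAGAAATCwAAEwsAAAAAAAAAAAAALSSftdp51Zwqh5VRrVwJLC0GKdY2tnGLfn2mxIO9dljBg4TRFBmeYdF9tcigzHS3yoc02LJUh04moCmDvNRmio4bKT/BDMSuF0Nb1SUX698xhHoyKrFUk3rCOH2ckZdjiEFWvKk8Q5dSS0CEmiTnkODBO8HJwVXS4Z3Mj+PdWCTCnI3aoFzSSWTFqWXQFIVLCSFee89gmtWxkpbRtRnpp6AuR10lRsBpNXLc5drwu4vYJ4SpU6vqlHy8m3VdJkuRy5iR2HePmTWwTqgzOqu5xZbQZMXCwFXgSB6Npd2e0X7PWsBpaSest57PxdbvT6HZP3NsT4M6s4VaxGmaEHBVm8dEo1XIKzzQaOHeyLDnwaPn4tPrOz/RXJ6Qsr1/NjdyGGFhp+evNXfl5XS8Z1yjjcbKlta9jzmOh2l/ZoVhe4RnioVqeHOFcYNaLWkvKq83Vdajtx81o6YlyJBxvDq5rF25wFtrpS87Yr3OOd42ElJF4CjuufKSM59VhSchiVZugIeSc52vkHrDjIilaKjOvXTHhXuRZYNfYXcuED896LKwrblVglu0qG9umlWPvIvCkcqae0y3LcBcCSQq/9ekaThsgIh2aYp2oJ5XaJAmLUsT1tElYTMXE6o7inHZsorhv43TRJKXSq0osdIyVB15422amXqdgYiHitefX7YzdxawOhF5571SeLVSgo15Z1uEp359vWenNt6+VWrdyrzpQXjJGatrZ1AUOYkV2nPlz3vTmHZkUoKLJZ9w2pHDrZ/GlSI5uuBLKgkqesVLQ8FFxGlobYegdEWeiZp8h6igktjaCYAvMYgX/14IMwAVi8xVcYdtOG8tYloh1LKFVYySmEqoMJsqw9FBrCL1/y5eIvD6YjnLS9NgpS5nbshPsi28m5xzgctHnEE14Ud6GQYtxYAmN7V+k505aqA6WYVwKl115KeZnp5eLaO5t5jNjtfhJg0V8fexDVuznF/U0WOtSjq8ps9LFjqP4Wl6wKkrZokZKW9X6hK2vmUyccNAdMrChtnBTWOfW4J8IXlT8eLOGDV/jtopWyQRPKOW2e+IdhTKC3uFtZ41o6Jg16CDAC0zT9pI/8zq4m+RHXNUC6en4Ue/u8XtMumCQsJHTTxriG5yWUwthmgALjcEWlkRUhsbQaUfL8wnwrNFEQ00w4o1japlmZJurTLhG6xQRKSS57rZ7n7kDUVnct1qjKGJ8MXf1BO1SU0ePyATikUorfPagF3vokZ5MZo/1PP3KBP0uitkYR5MwKUoiucnJL8dSH9bcIKZRXpkrYRMwnOZj1DlRtiYx8N+WToCbHcbwwLnmofszP/4UBjmpl/XpKTlpqHp/hBTZQUakxfBco3i2O7zVa/P3J3PNLvLQYBtdnuBRI6BtYinoVW2o7JNpUaS6p3pxmnvBilkOf9Jq2QmhGd9h4F0eoqIi72+7gBWhMDUepm2XKGxyMBimz5Vf8hUkxnR6hiBN3c8Z4JvRohGQVWL4aW2QZejo1FFm1iKdWb2ev/FLWLUwJLXrtXjXrbqswBvY4XS03+whoB/ZIV5kGBRv5xxwlJtlxmVteMrhNi3NYaWdYN6SGhyd6c/z0NVVriVeoreT9V88ae8E1F+MeVQpSuV3wJmMaiLKk4nxoIrn4x+ZXWHcHitybGSUVaIlWmvh7Vq1q9GGEAsboVuTF6CYqO2seDEeOfdHQov4u2omDErh94qdH0cXBg2dzgZvr5uwKZlGJDLyJ2ZhHmBVGt30dGgWlCfZZnEt63r2MD108/8JFC1aoGES5JQlsE2fDE5S5OLwcc7mVdJpOF6RjqsWByGM6PPwGdcm9eLGzZb4CMxupN3aZeEedSkU7bdn2kVZZYesNIp7xKHq2HNh464h7vOpyi9Z169p1pVcbyUfNjSzjNNKSi2qwt6Yiudd9KC2WK4Z1uOGz3HzNqtmejJhxQjgzwqcNK8J8p0c2QUWmgWgpoY1sQrZRI1xZQjezQZfs18V89mXiYzu+guLwQcZOySGPHhs3TcZTEe2Z5eTCcMv/9xaxMmfGRRm8CCXTkenJ00b162ZHCqcJmGMSnOih9ZrsdaaraIp9dsWSdfkGNd1ABttf/wD7rFoC+1wDYwKD+X5Sktl//KTPq6riXLcoTJuFBNw54uO4BbcXtTgX9ptcRcLAcsuTpS5MNshq8qlNoXTxo3hakbKt2rw3cIE0cWPF5XpWY5SiOHY/SV6/92izFWZc6vODy06S9+1nKfrDmHU5xBXnBAgF0yOiFmWr2a1tCku22E4IuXGV6cmPmiKAsm1tY320aMEjgiK6I/"/>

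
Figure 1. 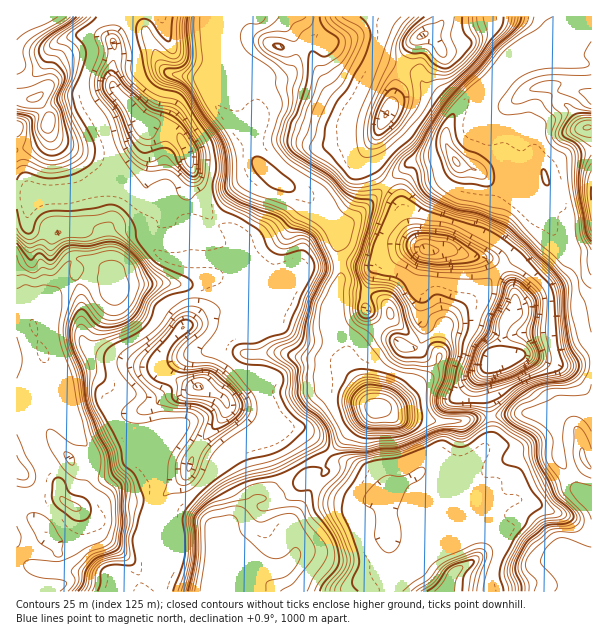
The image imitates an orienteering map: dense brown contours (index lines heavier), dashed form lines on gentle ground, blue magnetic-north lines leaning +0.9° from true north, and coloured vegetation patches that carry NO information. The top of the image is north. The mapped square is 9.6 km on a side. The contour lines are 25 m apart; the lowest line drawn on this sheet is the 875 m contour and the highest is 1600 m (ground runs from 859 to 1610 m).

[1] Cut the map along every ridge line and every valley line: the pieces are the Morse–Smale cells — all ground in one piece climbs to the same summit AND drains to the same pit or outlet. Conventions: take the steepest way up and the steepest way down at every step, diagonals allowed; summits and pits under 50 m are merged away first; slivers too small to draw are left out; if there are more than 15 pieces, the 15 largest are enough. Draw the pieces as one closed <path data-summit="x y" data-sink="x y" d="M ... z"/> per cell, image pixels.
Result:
<path data-summit="72 506" data-sink="198 386" d="M59 222l-8 1-5 5-6 23 0 10 4 17 0 15-4 18 2 1-10 12 12 36-12 23 0 4 4 8 6 7 14 1 14 11 4 8 4 13 12 15 1 9-3 18-8 23-6 7 5 3 1 5-1 24-16 19-8 2-1 25-12 6 80 1 1-14 20 0 11-6-2-11 6-18-2-34 4-9 26-24 4-9-1-5-30-16-11-11-3-24 5-5 17-9 16-3 11-7-29-13-5-5-2-10 4-6 20-25 27-15 16 0 15 5 18-2 12-14 1-8-5-4-17-4-9-10 1-10 3-2-2-21-5-8-22-12-12 11-17 7-22 1-11-2-13 0-12 9-13 20-3 9 2 11-9-9-4-2-18 2-24 10-12 11 13-16 7-19 8-7 14 1 21 10-4-9-3-18-5-13-14-6z"/><path data-summit="377 408" data-sink="198 386" d="M338 262l-32 4-10 5-9 12-16 11 0 5-5 7-11 12-15 0-15-5-16 0-27 15-20 25-4 6 0 7 7 8 29 13-11 7-16 3-17 9-5 5 0 12 5 15 24 18 17 6 9-19 23-26 5-11 18 10 12 11 14 1 6 4 17 23 5 11 21-8 9-6 30-31 16-13-8-7-8-17-17-21 3-7 0-15-10-14-6-15 12-36z"/><path data-summit="456 162" data-sink="444 591" d="M542 414l-29 0-22 2 1 21-5 9-23 23-12 1-20-2-11 3 10 1 8 5 9 20-1 8 15 1 8 9-4 9 0 13 6 12 2 11-20 12-8 20 144-1-1-12-3-3 6 0 0-76-15-11-17-27-2-7 0-21-4-11-5-7z"/><path data-summit="17 21" data-sink="146 122" d="M120 16l-102 1-2 79 7 2 13-1 8 11 5 14-3 15-7 7-23 6 1 44 9 0 4 4 12-4 27 0 12-2 24-12 23-5 8-7 6-9 4-18 0-18-30-31-4-9 0-18 3-8-1-21 6-12z"/><path data-summit="456 162" data-sink="497 362" d="M548 216l-8 18-27 26-13 9 12 18 4 15-12 24-2 33-5 3-5 0-5 6-5 10 0 6 9 32 22-2 29 0 11 6 5 14 1 25 18 30 14 10 1-200-10-14-10-27-14-13z"/><path data-summit="377 408" data-sink="444 591" d="M380 408l-3 0-17 13-30 31-12 7 2 2 5 10-9 11 0 3 17 11 24 8 12-4 11-6 6 0 2 3-2 25 4 20 6 10 8 7 18 6 27 18 6-12 19-11 0-6-8-17 0-13 4-9-8-9-15-1 1-8-9-20-8-5-10-1 11-3 20 2 12-1 23-23 5-9 0-17-3-4-25 5-66-3z"/><path data-summit="377 408" data-sink="497 362" d="M500 270l-19 21-35 32-8 32-18-9-29-29-3-11-10-8-22-4-20 0-6 18 6 15 10 14 0 15-3 7 32 45 9 1 14 9 21 0 12 3 33 0 26-5-8-38 5-10 5-6 5 0 5-3 2-33 12-24-4-15z"/><path data-summit="456 162" data-sink="591 192" d="M591 22l-24 12-7 2-15 8-14 2-12 6-13 13-4 10-5 5-17 8-22 20-6 8-7 19 5 17 4 7 10 9 21 4 19-8 6 8 6 3 17-3 11 1 4 13-2 23 8 30 4 6 14 13 10 27 9 13 1-146-5-1-20 5-24 14-14-30 0-17 3-9 4-7 13-11 14-6 10 0 19 5z"/><path data-summit="266 171" data-sink="386 114" d="M302 16l-28 1 20 19 2 8 0 13-4 12-5 5-6 4-14 0-6 2-7 9 0 12 5 12 0 9-7 10 2 9 0 12 4 9 14 16 31 15 35 36 15-9 33-35-8-11-8-15 0-12 15-30-17-3-21-10-19-17-16-34 0-12 4-8z"/><path data-summit="72 506" data-sink="146 122" d="M149 122l-3 1 0 18-2 15-8 12-8 7-23 5-16 8-20 6-27 0-12 4-4-4-10 1 1 121 10 2 6 4 9-13 2-31-4-17 0-10 6-23 5-5 8-1 25 2 14 6 5 13 3 18 7 16 1-5 8-15 18-17 13 0 11 2 22-1 17-7 13-12-26-27-2-6 5-18-3-6-2-13-8-17-10-8z"/><path data-summit="218 579" data-sink="198 386" d="M228 406l-5 11-25 30-12 29-26 24-4 9 2 34-6 24 9 25 57 0-4-56 25-19 16-18 12-1 14-17 20-14-6-12-17-23-6-4-14-1-12-11z"/><path data-summit="218 579" data-sink="444 591" d="M315 484l-21 32-5 11 6 19 0 9-3 6-10 9-10 0-12-6-20-18-9-4-10 0-5 4 0 20 3 26 225 0 2-2 1-8-25-17-18-6-12-11-2-6-4-20 2-25-2-3-6 0-11 6-12 4-24-8z"/><path data-summit="266 171" data-sink="146 122" d="M143 16l-22 1-7 19 0 51 27 33 9 4 20 3 10 8 8 17 2 13 3 6-5 18 2 6 25 27 20-30 14-14 15-10-8-9-3-25-20-13-17-16-18-27-25-4-13-9-14-30z"/><path data-summit="456 162" data-sink="426 249" d="M449 152l-18 6-20 4-23 23 9 10 9 27 8 15 8 10 4 3 26 0 16 6 17 2 15 10 3 0 10-8 29-30 5-9 0-39-11 11-20 6-12-11-15-7-9-9-19-6z"/><path data-summit="72 506" data-sink="497 362" d="M21 316l-5 1 0 100 8 6 7 18 9 14 4 13 14 15 2 11 2 4-30 0-16 2 0 91 25 1 13-7 1-25 8-2 16-19 1-24-1-5-5-3 6-7 8-23 3-22-13-20-4-13-4-8-11-10-8-2-9 0-6-7-4-12 11-18 1-8-12-34-5-5z"/>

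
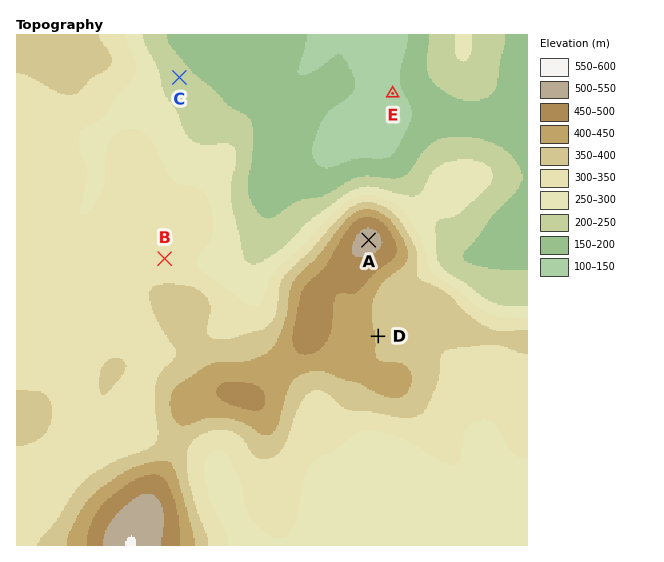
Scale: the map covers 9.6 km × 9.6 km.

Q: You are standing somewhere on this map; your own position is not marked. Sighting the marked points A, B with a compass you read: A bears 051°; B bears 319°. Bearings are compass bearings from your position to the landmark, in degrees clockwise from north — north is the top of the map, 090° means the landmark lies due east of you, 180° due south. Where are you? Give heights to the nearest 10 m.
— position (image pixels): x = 239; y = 345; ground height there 360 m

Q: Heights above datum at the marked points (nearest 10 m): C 220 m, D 390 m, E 140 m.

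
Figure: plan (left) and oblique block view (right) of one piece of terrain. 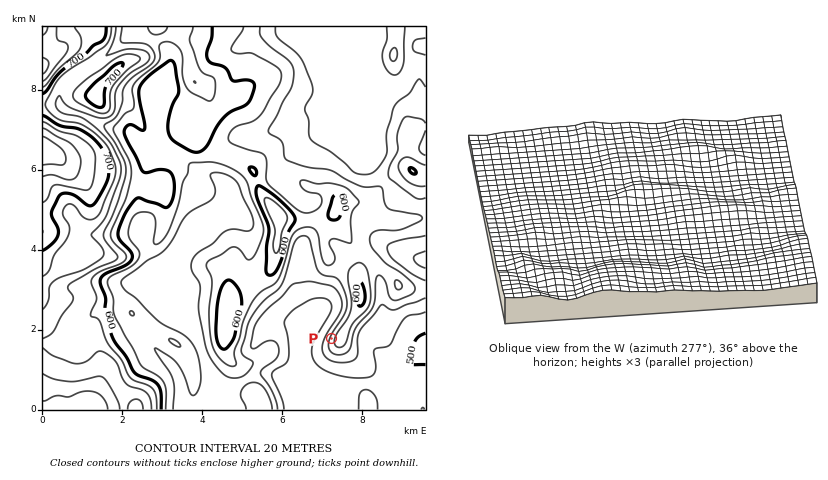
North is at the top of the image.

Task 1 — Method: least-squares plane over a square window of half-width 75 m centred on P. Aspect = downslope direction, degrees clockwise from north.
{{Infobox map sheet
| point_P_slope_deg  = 9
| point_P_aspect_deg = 288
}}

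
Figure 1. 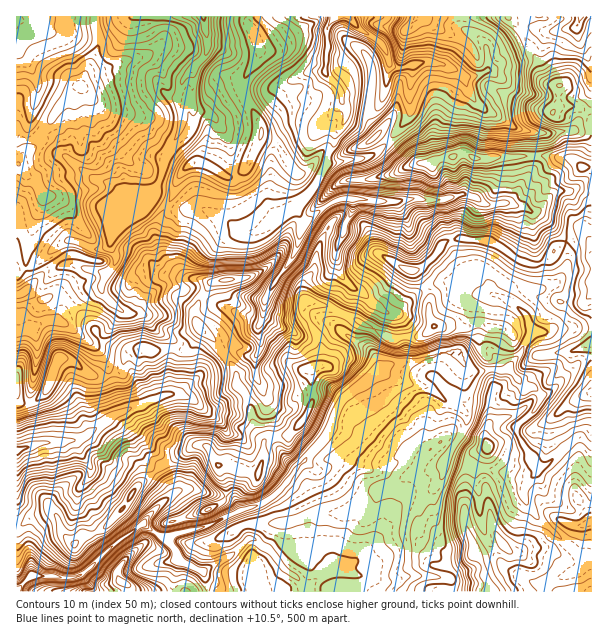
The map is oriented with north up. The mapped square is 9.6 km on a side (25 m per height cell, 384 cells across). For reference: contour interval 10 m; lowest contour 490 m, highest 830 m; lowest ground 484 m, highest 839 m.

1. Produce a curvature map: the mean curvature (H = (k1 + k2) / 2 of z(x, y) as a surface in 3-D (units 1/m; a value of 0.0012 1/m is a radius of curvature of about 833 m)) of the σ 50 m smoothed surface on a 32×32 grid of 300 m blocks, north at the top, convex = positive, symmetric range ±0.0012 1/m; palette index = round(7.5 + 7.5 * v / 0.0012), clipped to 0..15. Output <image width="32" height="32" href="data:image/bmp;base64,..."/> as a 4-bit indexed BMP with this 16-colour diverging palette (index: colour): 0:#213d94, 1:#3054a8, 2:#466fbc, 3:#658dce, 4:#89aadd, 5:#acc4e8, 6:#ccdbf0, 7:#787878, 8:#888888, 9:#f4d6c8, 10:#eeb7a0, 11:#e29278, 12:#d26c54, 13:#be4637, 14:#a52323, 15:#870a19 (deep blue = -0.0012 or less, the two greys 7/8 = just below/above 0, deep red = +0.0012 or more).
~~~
<image width="32" height="32" href="data:image/bmp;base64,Qk12AgAAAAAAAHYAAAAoAAAAIAAAACAAAAABAAQAAAAAAAACAAATCwAAEwsAABAAAAAAAAAAlD0hAKhUMAC8b0YAzo1lAN2qiQDoxKwA8NvMAHh4eACIiIgAyNb0AKC37gB4kuIAVGzSADdGvgAjI6UAGQqHAEdEq7iLaIiHeId3d1mXd3iIqA9UZFaZaId3d5h6doeHeK1w7Fy5Vnh3d3eHa3mId4epuwWiGLmYd3h4hqiWhpl5lXzBi/YUmIiId4W2pmh3e5WG50Qoihh3eIeFt4d3iHiKV4p1i5yEh3d4hZd3Z4dXZoiYmpqJhVh4h4dpmGd4ZVVoeHzWapxGh4iJWqeIZoZ3ZXeZRJhrs4d4h4Wna4a7h4ZEVFaXZ9R4d4d2l5WqeoephlV5tWiWRnd4drdHaaaqiJh4SKaarLVmeHVkpneE11mrmHqEqIiUeIMpeHqZZlWnhompg2aWarm8uZpWZnh4lUVahoV7iadFmHd4aHioiFeGlodjTahVdnh3d4h5eIhnqIrP/wumZ3qWd3Z3WYaJpJmZREfw45vKmmZqqmiIZoWXd3Zkg8dKhVysyVmIeHpnaHd3d2cvTYaapZZlmXmIV3aXd3d2gzIjQmREZZd4iIZ2h2iGeS+7h2lGh3d2iIaHiWuZmHqTd77KmYhniohpeHdYl4mHdrc4qtvLurh4h4h4dZZ6hmZZlHd3ZDJWeIiIiYZnind4SJdpZkasmJaYiHdmiJZ4iFpIeHWXeIeGmYd2hZmXV3V6WohmhZu2d4iYmIdZiZh2ezhEamWXh3d1lniZR4mJlMgciJhXl3Z3dqZ3iEiYd6RXi5l3ioiH"/>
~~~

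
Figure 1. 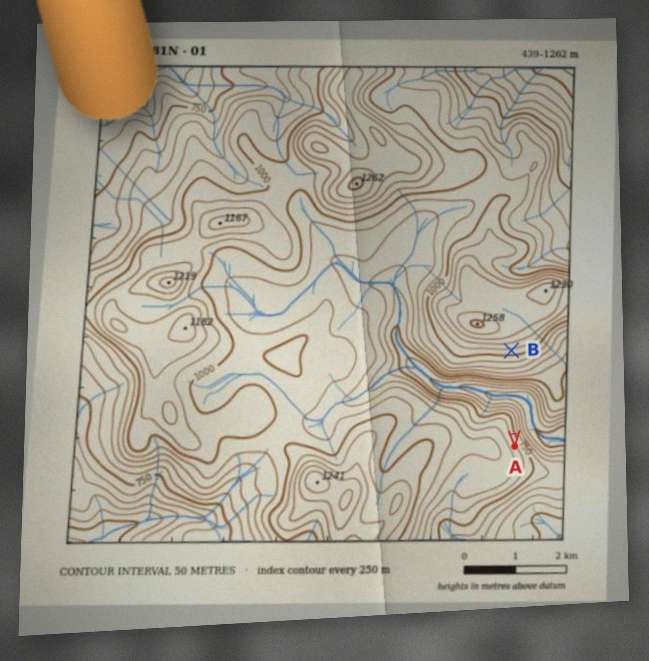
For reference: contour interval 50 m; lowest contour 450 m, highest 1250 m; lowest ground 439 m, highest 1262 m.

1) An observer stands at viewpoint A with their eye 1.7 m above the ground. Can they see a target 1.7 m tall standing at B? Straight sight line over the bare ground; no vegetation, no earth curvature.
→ yes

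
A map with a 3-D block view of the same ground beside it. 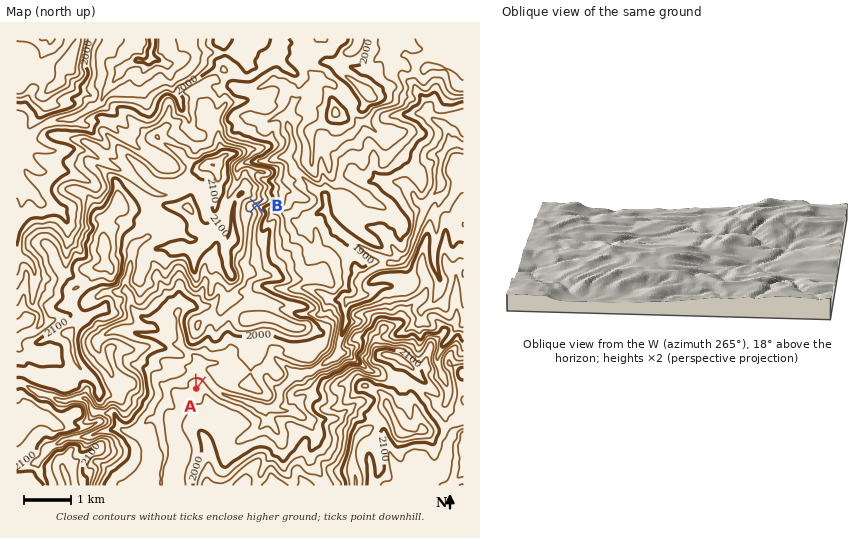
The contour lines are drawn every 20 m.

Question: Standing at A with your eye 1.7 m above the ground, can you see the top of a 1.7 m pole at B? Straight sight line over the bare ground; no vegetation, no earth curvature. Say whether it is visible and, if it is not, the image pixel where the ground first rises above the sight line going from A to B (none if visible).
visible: false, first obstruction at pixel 210 347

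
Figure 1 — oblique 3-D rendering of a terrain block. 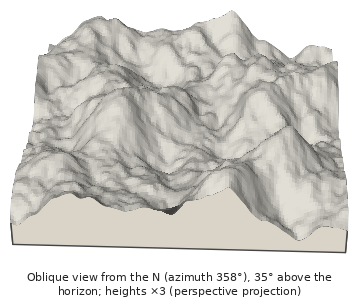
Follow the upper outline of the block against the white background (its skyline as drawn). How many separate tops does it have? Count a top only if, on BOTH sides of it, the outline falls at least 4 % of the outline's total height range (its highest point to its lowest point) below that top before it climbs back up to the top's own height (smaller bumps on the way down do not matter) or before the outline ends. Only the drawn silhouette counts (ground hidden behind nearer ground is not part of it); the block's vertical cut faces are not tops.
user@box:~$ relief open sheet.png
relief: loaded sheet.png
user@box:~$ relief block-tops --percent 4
3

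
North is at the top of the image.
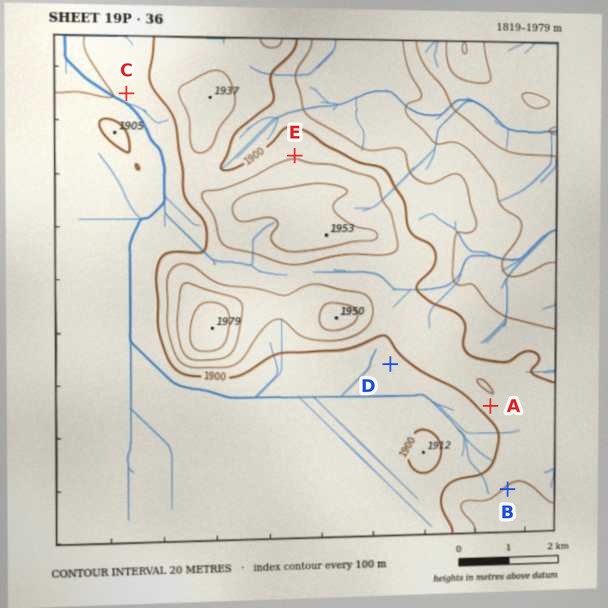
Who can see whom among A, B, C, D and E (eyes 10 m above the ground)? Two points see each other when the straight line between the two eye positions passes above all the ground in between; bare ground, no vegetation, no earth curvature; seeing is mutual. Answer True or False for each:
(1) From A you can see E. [False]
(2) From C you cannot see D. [True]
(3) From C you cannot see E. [True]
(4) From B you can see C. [False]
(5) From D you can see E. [False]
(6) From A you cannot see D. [False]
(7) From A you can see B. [True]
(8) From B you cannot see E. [True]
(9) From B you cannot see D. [False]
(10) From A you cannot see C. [True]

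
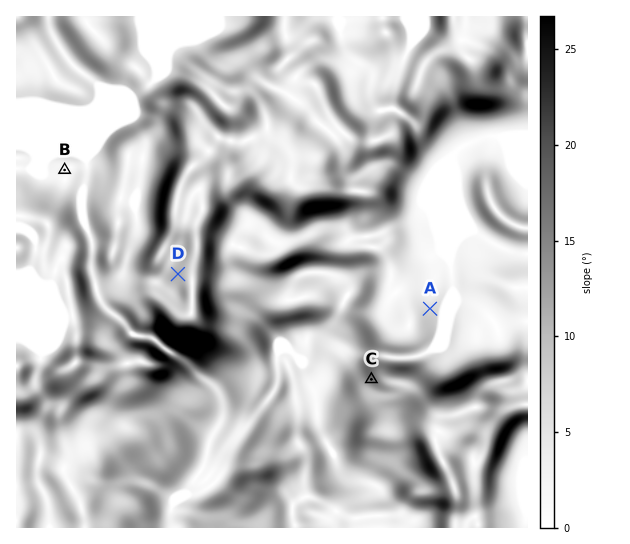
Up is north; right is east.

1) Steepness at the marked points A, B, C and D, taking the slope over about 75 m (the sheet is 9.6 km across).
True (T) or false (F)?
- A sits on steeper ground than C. F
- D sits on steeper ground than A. T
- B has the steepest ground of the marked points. F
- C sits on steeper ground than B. T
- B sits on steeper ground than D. F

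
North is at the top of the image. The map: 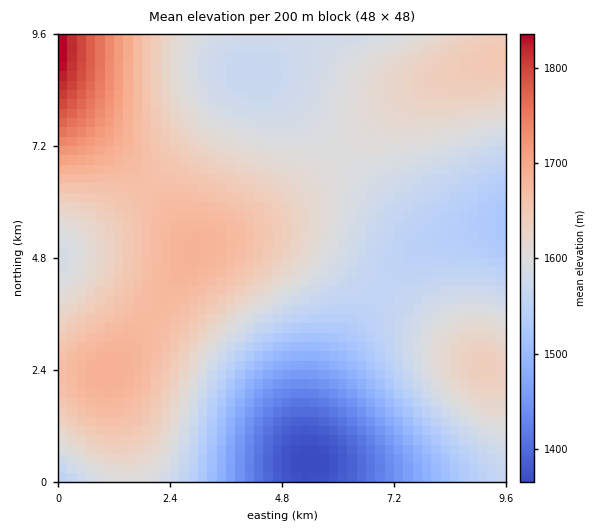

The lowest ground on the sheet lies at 1360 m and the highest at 1840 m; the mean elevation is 1590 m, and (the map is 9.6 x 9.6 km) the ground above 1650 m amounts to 20.8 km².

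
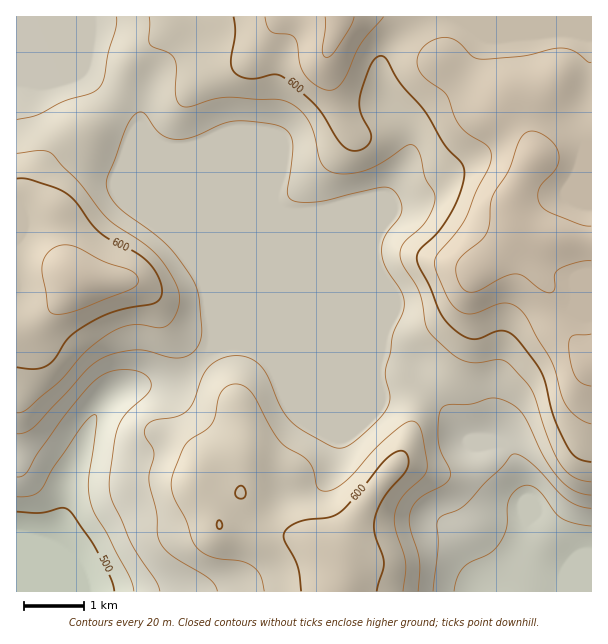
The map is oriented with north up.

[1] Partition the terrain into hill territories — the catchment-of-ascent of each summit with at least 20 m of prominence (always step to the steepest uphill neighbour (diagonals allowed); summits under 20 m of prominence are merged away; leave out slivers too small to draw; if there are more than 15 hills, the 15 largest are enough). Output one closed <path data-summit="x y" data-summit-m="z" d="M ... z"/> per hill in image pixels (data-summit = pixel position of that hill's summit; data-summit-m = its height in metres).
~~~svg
<path data-summit="536 158" data-summit-m="650" d="M591 16l-163 0-3 4-29 20-14 19-2 24 6 19 12 12 10 14 2 10 0 14-18 36-8 11-36 15-134 133 23-3 26 6 111 0 19 5 18 7 10 19 24 27 13 21 12 11 10 5 21-1 13 14 12 36 0 33-3 10 0 17 11 12 29 11 0 15 29-1z"/><path data-summit="339 587" data-summit-m="619" d="M237 344l-18 2-7 3-27 27-12 8-42 2-15 6-14 13-14 24-6 20-12 25-9 50-28 68 529-1 1-14-29-11-11-12 0-17 3-10 0-33-12-36-13-14-21 1-10-5-12-11-13-21-19-21-15-25-18-7-19-5-111 0z"/><path data-summit="341 17" data-summit-m="645" d="M426 16l-409 0-1 64 16 4 16 0 33-12 55 41 6 21 66 156 2 22 4 18-1 18 135-134 33-14 7-5 21-37 1-20-4-13-22-29-4-13 0-20 10-16 21-19 14-8z"/><path data-summit="77 279" data-summit-m="639" d="M81 72l-33 12-32-3 1 511 15 0 4-4 25-64 9-50 9-18 9-27 14-24 14-13 15-6 37-1 8-3 9-6 27-28 2-4-6-54-66-156-3-15-8-11-26-17z"/>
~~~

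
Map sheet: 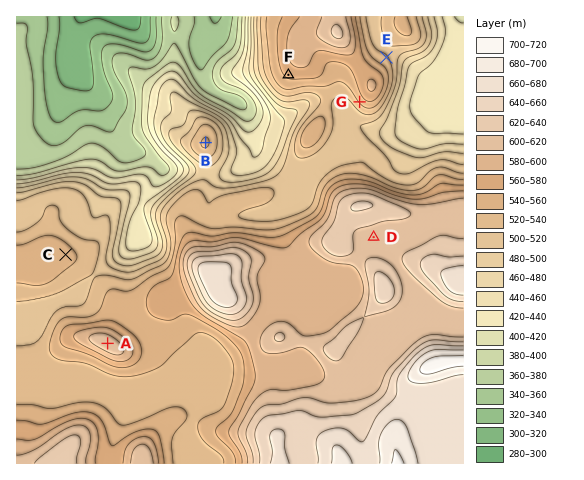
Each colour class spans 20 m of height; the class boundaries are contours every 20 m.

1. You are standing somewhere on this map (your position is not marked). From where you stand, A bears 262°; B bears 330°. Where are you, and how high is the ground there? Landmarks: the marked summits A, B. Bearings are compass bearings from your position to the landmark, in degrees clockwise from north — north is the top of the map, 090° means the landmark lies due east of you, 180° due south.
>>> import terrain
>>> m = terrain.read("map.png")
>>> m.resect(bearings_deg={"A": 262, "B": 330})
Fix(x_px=305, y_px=315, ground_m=580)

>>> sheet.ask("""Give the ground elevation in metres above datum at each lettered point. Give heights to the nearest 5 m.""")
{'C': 550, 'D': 610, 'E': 520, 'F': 565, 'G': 545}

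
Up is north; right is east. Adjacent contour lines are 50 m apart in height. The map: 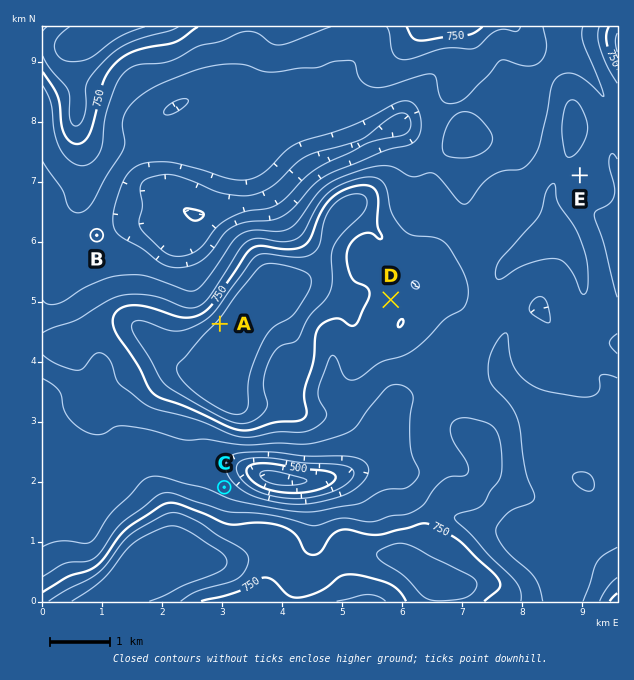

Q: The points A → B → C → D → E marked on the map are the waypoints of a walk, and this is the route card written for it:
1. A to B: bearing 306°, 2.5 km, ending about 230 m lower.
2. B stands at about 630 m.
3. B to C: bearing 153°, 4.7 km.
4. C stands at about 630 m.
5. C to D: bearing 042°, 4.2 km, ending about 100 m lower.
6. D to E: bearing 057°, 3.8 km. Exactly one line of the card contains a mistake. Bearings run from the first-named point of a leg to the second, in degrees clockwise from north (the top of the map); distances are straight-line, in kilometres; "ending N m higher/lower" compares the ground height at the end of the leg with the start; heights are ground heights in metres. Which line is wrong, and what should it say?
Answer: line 5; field sense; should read higher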